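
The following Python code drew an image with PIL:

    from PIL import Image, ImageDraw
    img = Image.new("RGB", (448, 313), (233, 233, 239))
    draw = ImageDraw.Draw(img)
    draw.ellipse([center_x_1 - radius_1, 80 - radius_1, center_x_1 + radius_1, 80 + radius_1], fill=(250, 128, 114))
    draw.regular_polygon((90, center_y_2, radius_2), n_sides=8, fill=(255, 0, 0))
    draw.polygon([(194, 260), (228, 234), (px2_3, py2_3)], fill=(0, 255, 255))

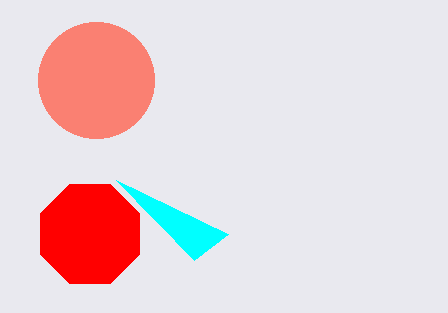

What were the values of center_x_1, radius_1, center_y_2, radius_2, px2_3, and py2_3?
center_x_1 = 96, radius_1 = 58, center_y_2 = 234, radius_2 = 54, px2_3 = 116, py2_3 = 180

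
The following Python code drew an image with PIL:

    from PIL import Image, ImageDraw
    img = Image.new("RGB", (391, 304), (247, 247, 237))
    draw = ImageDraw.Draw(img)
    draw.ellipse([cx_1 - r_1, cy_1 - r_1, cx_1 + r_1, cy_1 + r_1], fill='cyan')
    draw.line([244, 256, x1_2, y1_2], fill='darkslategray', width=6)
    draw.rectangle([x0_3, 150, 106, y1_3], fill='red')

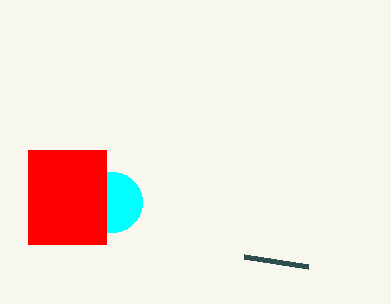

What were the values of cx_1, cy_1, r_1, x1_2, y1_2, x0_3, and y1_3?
cx_1 = 112; cy_1 = 202; r_1 = 30; x1_2 = 308; y1_2 = 266; x0_3 = 28; y1_3 = 244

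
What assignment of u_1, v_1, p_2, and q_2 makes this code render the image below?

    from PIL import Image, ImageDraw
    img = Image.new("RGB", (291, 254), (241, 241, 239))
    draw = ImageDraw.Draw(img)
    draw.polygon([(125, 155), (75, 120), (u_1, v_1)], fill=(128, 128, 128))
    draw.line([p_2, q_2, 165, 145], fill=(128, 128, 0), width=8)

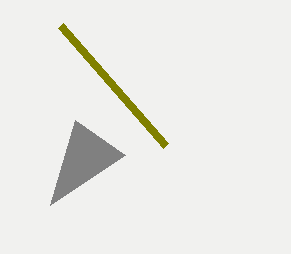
u_1 = 50; v_1 = 205; p_2 = 60; q_2 = 25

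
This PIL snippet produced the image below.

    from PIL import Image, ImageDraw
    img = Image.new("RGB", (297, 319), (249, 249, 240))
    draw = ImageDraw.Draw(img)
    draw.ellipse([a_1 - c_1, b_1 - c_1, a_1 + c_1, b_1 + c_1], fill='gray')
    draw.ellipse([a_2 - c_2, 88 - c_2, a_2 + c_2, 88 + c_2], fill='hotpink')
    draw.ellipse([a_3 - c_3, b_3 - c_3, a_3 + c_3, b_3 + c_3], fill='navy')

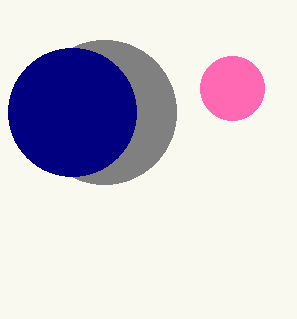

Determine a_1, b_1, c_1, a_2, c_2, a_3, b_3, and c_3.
a_1 = 104; b_1 = 112; c_1 = 72; a_2 = 232; c_2 = 32; a_3 = 72; b_3 = 112; c_3 = 64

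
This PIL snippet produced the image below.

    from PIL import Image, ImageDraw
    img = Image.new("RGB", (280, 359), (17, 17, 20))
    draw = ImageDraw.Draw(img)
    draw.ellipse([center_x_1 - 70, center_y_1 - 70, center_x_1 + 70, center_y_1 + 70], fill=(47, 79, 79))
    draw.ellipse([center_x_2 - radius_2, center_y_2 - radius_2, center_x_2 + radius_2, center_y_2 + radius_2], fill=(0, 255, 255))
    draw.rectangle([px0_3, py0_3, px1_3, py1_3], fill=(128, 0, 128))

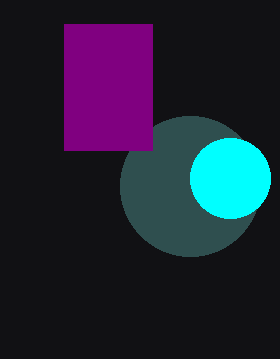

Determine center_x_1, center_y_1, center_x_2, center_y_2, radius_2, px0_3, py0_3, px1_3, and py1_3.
center_x_1 = 190
center_y_1 = 186
center_x_2 = 230
center_y_2 = 178
radius_2 = 40
px0_3 = 64
py0_3 = 24
px1_3 = 152
py1_3 = 150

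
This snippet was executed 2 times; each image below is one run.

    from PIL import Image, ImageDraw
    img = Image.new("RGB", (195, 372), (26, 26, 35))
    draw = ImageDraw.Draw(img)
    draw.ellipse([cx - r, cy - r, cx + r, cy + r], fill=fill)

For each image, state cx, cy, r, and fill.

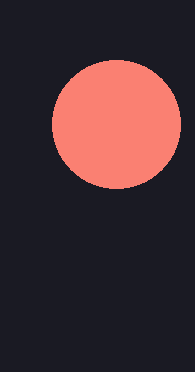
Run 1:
cx = 116; cy = 124; r = 64; fill = 'salmon'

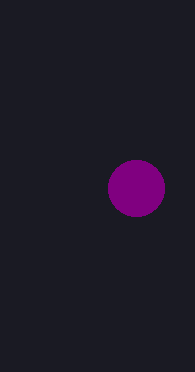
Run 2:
cx = 136, cy = 188, r = 28, fill = 'purple'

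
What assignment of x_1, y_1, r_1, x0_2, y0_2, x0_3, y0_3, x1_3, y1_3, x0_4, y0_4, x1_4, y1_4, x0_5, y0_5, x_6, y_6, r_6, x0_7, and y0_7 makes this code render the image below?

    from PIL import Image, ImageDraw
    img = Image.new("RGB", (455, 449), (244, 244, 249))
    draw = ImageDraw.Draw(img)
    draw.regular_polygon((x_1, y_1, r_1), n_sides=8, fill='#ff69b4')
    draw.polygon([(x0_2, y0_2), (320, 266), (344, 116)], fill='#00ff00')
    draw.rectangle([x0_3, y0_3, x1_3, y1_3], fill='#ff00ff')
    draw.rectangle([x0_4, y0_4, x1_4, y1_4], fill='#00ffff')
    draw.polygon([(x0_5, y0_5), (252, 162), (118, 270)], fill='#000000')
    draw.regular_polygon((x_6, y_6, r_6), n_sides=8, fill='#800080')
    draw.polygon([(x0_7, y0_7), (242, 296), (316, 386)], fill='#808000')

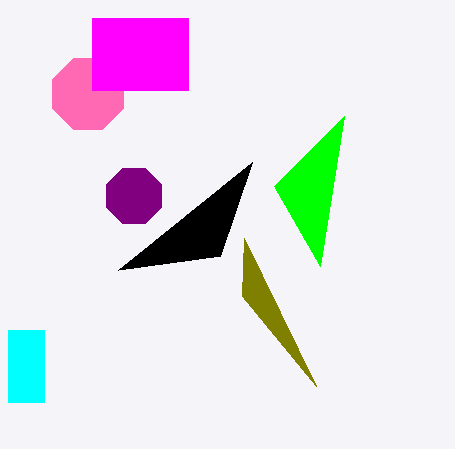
x_1 = 88; y_1 = 94; r_1 = 38; x0_2 = 274; y0_2 = 186; x0_3 = 92; y0_3 = 18; x1_3 = 188; y1_3 = 90; x0_4 = 8; y0_4 = 330; x1_4 = 44; y1_4 = 402; x0_5 = 220; y0_5 = 256; x_6 = 134; y_6 = 196; r_6 = 30; x0_7 = 244; y0_7 = 238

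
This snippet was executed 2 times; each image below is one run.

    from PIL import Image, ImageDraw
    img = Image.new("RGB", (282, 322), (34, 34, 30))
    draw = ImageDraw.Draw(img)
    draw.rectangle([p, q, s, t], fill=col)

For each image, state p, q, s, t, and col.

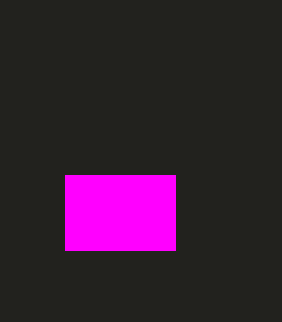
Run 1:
p = 65; q = 175; s = 175; t = 250; col = 'magenta'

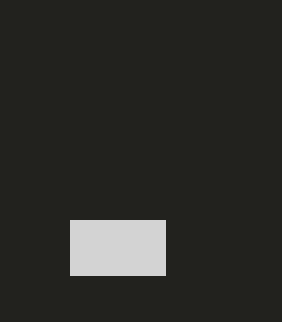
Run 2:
p = 70
q = 220
s = 165
t = 275
col = 'lightgray'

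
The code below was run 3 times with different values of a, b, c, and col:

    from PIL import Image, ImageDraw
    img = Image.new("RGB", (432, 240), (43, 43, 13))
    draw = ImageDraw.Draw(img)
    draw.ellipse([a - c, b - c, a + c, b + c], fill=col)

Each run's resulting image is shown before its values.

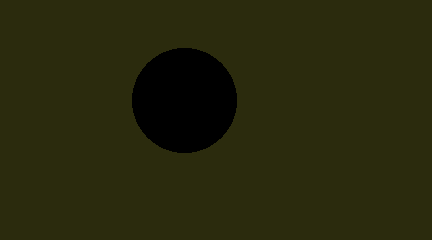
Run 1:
a = 184; b = 100; c = 52; col = 'black'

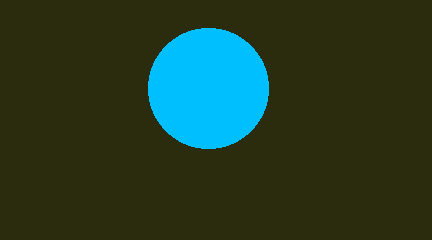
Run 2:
a = 208
b = 88
c = 60
col = 'deepskyblue'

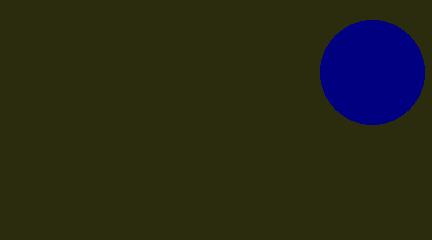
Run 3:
a = 372; b = 72; c = 52; col = 'navy'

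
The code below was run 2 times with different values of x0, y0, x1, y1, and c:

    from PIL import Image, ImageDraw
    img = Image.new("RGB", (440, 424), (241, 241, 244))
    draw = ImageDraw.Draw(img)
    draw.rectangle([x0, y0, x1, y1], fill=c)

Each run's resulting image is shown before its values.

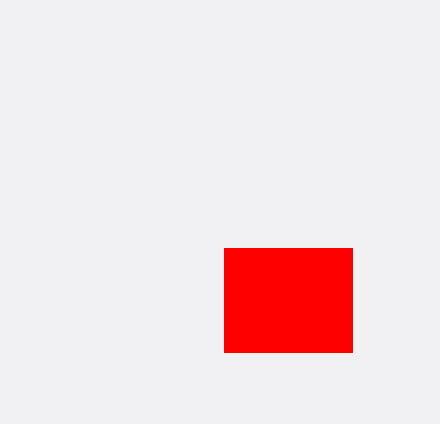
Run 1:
x0 = 224
y0 = 248
x1 = 352
y1 = 352
c = 'red'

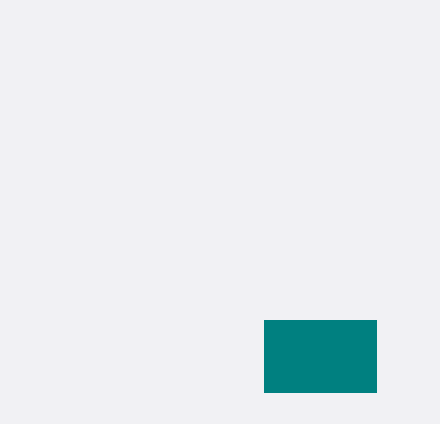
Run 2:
x0 = 264, y0 = 320, x1 = 376, y1 = 392, c = 'teal'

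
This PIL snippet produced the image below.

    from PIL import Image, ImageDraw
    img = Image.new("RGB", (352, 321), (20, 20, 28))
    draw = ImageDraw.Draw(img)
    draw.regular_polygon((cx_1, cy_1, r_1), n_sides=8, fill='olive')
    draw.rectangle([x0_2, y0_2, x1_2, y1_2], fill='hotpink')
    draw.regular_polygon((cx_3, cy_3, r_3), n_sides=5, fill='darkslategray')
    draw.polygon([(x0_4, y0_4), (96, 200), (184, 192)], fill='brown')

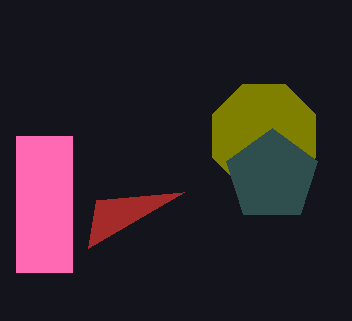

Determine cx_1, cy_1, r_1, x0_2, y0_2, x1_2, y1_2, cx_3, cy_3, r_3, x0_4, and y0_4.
cx_1 = 264, cy_1 = 136, r_1 = 56, x0_2 = 16, y0_2 = 136, x1_2 = 72, y1_2 = 272, cx_3 = 272, cy_3 = 176, r_3 = 48, x0_4 = 88, y0_4 = 248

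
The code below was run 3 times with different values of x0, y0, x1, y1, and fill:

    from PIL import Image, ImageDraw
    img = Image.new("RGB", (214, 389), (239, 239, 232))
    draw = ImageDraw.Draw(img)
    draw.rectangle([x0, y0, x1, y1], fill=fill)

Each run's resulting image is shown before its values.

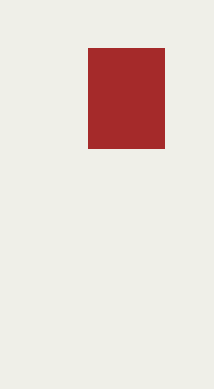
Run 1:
x0 = 88
y0 = 48
x1 = 164
y1 = 148
fill = 'brown'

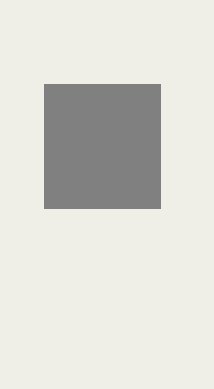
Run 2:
x0 = 44
y0 = 84
x1 = 160
y1 = 208
fill = 'gray'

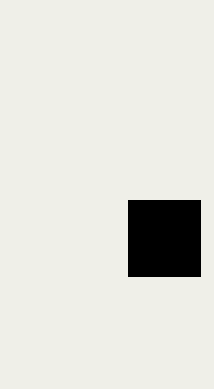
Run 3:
x0 = 128; y0 = 200; x1 = 200; y1 = 276; fill = 'black'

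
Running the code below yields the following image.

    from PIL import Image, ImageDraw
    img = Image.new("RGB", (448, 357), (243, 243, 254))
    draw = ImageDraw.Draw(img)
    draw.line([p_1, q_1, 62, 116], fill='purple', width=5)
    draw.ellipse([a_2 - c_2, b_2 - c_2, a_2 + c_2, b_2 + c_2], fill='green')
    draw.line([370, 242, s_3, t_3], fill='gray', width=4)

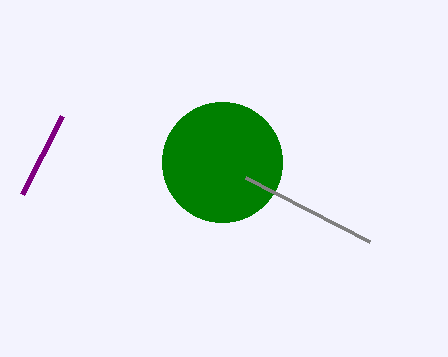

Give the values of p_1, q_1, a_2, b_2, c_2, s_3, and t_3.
p_1 = 22, q_1 = 194, a_2 = 222, b_2 = 162, c_2 = 60, s_3 = 246, t_3 = 178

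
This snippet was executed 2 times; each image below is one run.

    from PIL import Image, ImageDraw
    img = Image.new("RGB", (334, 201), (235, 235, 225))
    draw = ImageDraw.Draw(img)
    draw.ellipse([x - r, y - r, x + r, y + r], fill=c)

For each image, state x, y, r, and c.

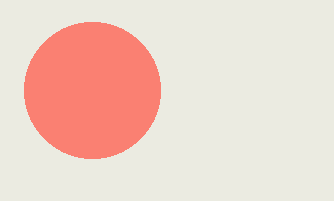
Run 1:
x = 92; y = 90; r = 68; c = 'salmon'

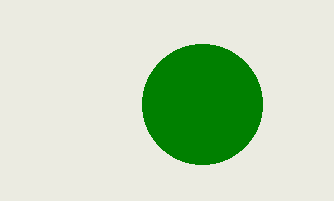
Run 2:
x = 202, y = 104, r = 60, c = 'green'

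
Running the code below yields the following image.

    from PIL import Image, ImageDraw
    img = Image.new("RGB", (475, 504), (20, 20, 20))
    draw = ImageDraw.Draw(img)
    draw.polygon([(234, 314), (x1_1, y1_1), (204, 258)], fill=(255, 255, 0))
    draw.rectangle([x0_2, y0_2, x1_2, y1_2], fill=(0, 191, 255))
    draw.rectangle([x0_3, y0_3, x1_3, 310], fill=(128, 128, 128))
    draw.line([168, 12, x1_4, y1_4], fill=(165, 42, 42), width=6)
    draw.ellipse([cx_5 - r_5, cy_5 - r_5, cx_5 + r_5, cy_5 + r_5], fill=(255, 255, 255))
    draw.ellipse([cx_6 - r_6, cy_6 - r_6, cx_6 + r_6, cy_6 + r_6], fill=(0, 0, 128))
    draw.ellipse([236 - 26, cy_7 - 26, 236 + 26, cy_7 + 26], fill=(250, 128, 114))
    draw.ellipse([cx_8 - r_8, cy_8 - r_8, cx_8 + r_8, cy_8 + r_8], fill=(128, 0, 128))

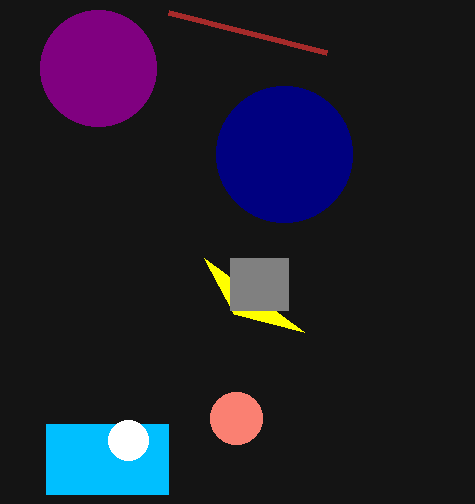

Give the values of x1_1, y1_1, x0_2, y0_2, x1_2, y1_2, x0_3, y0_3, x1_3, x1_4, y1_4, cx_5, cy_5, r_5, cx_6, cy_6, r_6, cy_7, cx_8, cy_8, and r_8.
x1_1 = 304
y1_1 = 332
x0_2 = 46
y0_2 = 424
x1_2 = 168
y1_2 = 494
x0_3 = 230
y0_3 = 258
x1_3 = 288
x1_4 = 326
y1_4 = 52
cx_5 = 128
cy_5 = 440
r_5 = 20
cx_6 = 284
cy_6 = 154
r_6 = 68
cy_7 = 418
cx_8 = 98
cy_8 = 68
r_8 = 58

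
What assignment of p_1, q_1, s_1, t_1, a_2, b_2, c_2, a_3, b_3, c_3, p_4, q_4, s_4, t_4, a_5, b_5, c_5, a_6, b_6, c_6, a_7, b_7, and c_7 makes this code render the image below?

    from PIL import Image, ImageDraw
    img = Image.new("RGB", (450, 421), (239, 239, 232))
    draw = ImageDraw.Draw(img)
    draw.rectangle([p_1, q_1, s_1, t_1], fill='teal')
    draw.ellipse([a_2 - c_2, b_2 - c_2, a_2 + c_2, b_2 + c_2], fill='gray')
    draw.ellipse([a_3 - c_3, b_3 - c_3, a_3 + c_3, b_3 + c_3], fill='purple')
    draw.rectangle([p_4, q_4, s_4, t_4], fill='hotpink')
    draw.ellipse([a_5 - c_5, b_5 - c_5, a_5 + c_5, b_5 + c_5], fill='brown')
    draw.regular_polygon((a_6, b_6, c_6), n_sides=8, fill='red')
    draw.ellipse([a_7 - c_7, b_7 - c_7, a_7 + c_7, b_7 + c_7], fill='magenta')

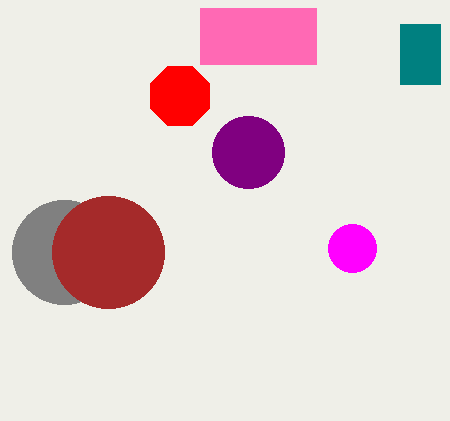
p_1 = 400, q_1 = 24, s_1 = 440, t_1 = 84, a_2 = 64, b_2 = 252, c_2 = 52, a_3 = 248, b_3 = 152, c_3 = 36, p_4 = 200, q_4 = 8, s_4 = 316, t_4 = 64, a_5 = 108, b_5 = 252, c_5 = 56, a_6 = 180, b_6 = 96, c_6 = 32, a_7 = 352, b_7 = 248, c_7 = 24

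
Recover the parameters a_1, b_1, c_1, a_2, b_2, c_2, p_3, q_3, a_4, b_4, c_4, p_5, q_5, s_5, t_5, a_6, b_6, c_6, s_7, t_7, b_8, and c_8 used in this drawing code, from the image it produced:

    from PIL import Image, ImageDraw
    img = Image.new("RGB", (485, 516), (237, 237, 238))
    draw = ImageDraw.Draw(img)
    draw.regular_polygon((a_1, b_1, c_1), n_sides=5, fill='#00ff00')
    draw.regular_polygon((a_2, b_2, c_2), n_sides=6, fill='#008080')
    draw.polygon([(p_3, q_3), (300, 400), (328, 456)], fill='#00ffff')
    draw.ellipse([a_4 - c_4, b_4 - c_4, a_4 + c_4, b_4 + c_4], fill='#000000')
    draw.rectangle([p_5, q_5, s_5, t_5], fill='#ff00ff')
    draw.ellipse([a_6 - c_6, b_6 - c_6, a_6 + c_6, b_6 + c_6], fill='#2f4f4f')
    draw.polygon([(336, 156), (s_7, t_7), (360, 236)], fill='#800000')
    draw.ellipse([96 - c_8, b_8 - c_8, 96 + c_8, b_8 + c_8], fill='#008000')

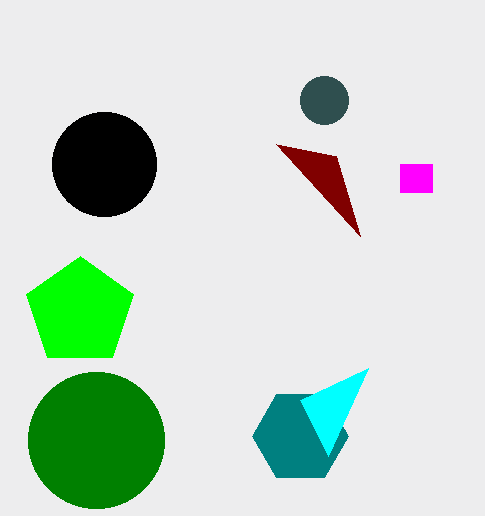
a_1 = 80
b_1 = 312
c_1 = 56
a_2 = 300
b_2 = 436
c_2 = 48
p_3 = 368
q_3 = 368
a_4 = 104
b_4 = 164
c_4 = 52
p_5 = 400
q_5 = 164
s_5 = 432
t_5 = 192
a_6 = 324
b_6 = 100
c_6 = 24
s_7 = 276
t_7 = 144
b_8 = 440
c_8 = 68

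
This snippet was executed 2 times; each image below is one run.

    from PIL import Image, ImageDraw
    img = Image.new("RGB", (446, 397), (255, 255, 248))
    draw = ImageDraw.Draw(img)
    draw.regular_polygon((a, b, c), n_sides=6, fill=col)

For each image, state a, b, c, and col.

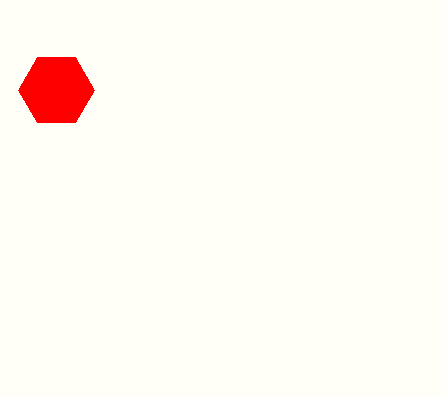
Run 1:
a = 56
b = 90
c = 38
col = 'red'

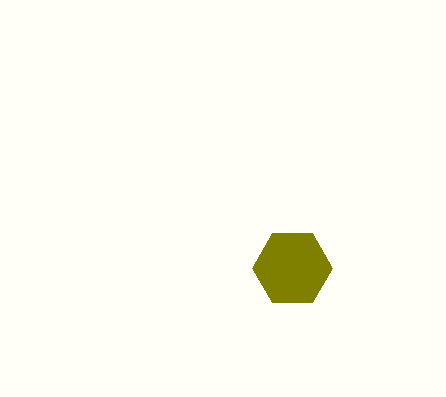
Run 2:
a = 292; b = 268; c = 40; col = 'olive'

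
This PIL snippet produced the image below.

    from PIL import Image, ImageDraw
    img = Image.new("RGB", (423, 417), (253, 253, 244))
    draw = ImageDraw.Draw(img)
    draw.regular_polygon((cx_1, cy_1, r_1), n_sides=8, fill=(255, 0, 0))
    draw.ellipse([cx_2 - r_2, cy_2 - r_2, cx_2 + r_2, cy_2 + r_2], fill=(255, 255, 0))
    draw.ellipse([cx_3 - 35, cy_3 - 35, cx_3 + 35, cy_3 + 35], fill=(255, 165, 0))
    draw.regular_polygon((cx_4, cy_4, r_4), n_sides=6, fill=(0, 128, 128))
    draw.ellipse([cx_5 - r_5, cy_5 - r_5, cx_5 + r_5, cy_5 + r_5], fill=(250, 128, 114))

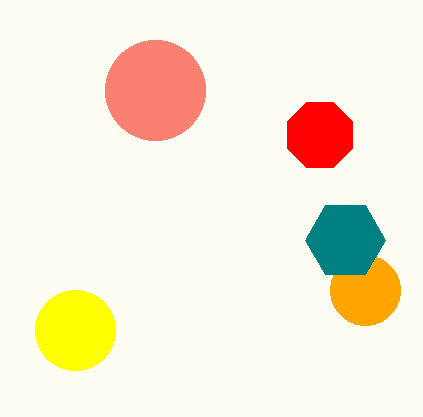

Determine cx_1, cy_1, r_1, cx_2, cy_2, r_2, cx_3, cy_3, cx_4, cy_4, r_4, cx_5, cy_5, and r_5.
cx_1 = 320, cy_1 = 135, r_1 = 35, cx_2 = 75, cy_2 = 330, r_2 = 40, cx_3 = 365, cy_3 = 290, cx_4 = 345, cy_4 = 240, r_4 = 40, cx_5 = 155, cy_5 = 90, r_5 = 50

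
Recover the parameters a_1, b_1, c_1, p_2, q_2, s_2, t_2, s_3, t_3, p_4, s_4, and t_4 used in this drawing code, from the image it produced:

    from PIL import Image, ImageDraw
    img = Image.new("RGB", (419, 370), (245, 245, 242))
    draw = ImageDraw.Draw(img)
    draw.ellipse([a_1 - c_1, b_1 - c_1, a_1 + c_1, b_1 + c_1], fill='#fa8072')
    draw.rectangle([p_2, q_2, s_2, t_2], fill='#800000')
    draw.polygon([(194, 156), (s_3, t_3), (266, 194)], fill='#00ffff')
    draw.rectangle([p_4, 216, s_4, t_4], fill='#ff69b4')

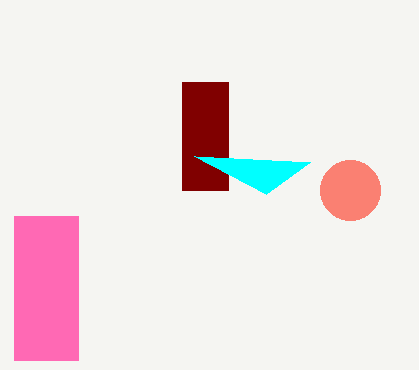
a_1 = 350; b_1 = 190; c_1 = 30; p_2 = 182; q_2 = 82; s_2 = 228; t_2 = 190; s_3 = 310; t_3 = 162; p_4 = 14; s_4 = 78; t_4 = 360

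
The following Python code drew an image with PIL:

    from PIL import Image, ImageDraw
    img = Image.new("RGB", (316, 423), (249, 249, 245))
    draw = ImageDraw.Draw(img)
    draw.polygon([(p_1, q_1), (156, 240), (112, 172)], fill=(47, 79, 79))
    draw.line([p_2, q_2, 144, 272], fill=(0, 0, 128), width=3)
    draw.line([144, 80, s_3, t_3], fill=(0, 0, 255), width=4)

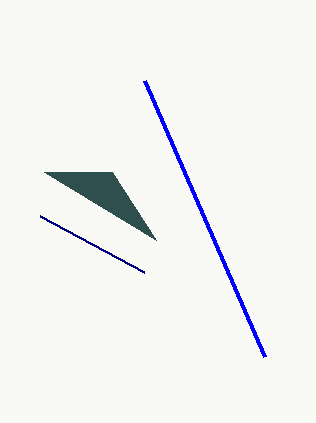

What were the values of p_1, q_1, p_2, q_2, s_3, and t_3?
p_1 = 44
q_1 = 172
p_2 = 40
q_2 = 216
s_3 = 264
t_3 = 356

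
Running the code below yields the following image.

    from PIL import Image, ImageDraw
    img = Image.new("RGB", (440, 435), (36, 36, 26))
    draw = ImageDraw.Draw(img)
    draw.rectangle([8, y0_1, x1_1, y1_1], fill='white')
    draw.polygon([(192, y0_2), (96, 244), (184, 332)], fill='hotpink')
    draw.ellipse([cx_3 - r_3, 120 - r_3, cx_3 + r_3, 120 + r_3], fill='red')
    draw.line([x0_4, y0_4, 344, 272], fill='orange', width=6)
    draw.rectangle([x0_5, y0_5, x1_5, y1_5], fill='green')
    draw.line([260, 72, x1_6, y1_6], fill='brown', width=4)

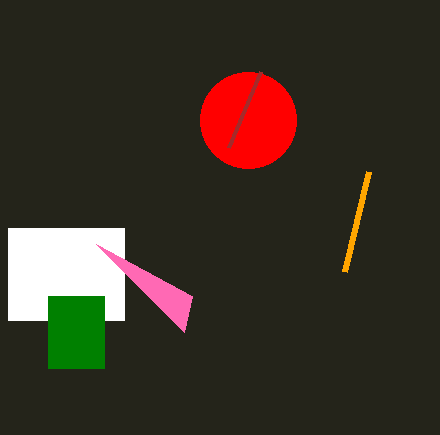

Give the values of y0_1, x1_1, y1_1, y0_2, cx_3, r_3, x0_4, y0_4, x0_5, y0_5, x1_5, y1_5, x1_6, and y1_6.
y0_1 = 228
x1_1 = 124
y1_1 = 320
y0_2 = 296
cx_3 = 248
r_3 = 48
x0_4 = 368
y0_4 = 172
x0_5 = 48
y0_5 = 296
x1_5 = 104
y1_5 = 368
x1_6 = 228
y1_6 = 148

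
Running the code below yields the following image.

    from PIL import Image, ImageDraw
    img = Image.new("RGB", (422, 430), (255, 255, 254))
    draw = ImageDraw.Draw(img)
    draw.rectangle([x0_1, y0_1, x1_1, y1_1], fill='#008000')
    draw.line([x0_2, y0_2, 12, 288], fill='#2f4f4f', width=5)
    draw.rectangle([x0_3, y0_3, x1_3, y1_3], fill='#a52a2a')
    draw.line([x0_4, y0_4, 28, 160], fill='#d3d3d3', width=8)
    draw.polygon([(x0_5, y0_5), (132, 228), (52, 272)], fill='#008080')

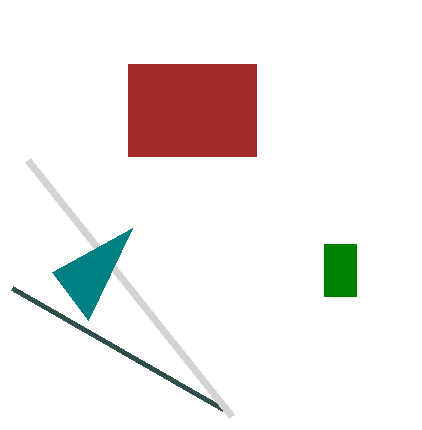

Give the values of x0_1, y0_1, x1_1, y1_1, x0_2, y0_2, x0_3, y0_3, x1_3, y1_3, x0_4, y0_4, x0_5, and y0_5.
x0_1 = 324, y0_1 = 244, x1_1 = 356, y1_1 = 296, x0_2 = 228, y0_2 = 412, x0_3 = 128, y0_3 = 64, x1_3 = 256, y1_3 = 156, x0_4 = 232, y0_4 = 416, x0_5 = 88, y0_5 = 320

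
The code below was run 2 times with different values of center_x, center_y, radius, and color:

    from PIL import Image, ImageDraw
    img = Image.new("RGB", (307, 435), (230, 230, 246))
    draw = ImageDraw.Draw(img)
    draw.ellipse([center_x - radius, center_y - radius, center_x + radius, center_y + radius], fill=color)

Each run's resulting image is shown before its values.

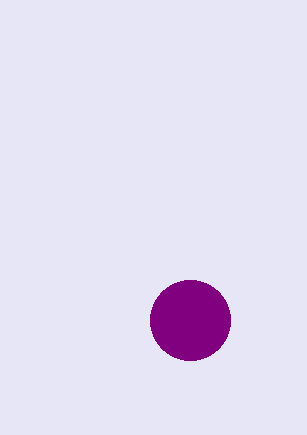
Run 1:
center_x = 190
center_y = 320
radius = 40
color = 'purple'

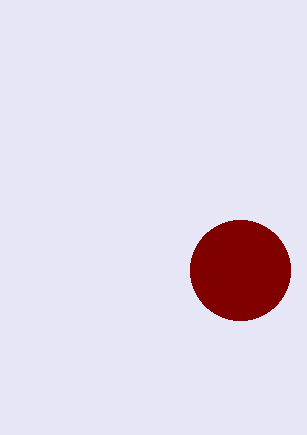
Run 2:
center_x = 240
center_y = 270
radius = 50
color = 'maroon'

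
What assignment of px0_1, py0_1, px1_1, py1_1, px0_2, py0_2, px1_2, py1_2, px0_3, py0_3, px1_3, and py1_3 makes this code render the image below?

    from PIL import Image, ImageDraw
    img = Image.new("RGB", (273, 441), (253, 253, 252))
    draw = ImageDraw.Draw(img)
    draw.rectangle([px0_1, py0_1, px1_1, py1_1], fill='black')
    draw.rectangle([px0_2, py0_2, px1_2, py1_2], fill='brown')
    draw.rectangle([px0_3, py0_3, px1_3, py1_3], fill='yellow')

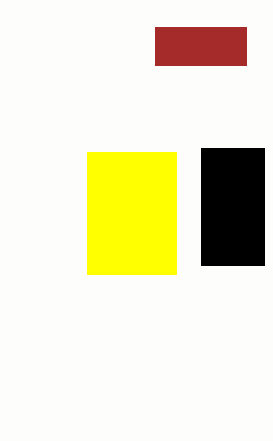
px0_1 = 201
py0_1 = 148
px1_1 = 264
py1_1 = 265
px0_2 = 155
py0_2 = 27
px1_2 = 246
py1_2 = 65
px0_3 = 87
py0_3 = 152
px1_3 = 176
py1_3 = 274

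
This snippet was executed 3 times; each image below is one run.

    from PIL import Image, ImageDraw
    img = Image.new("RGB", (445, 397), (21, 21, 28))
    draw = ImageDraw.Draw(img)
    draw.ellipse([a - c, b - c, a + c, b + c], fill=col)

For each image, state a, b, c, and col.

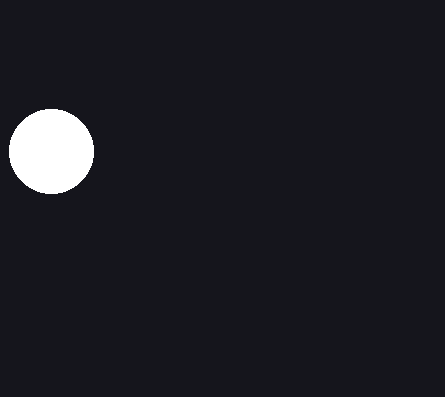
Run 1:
a = 51, b = 151, c = 42, col = 'white'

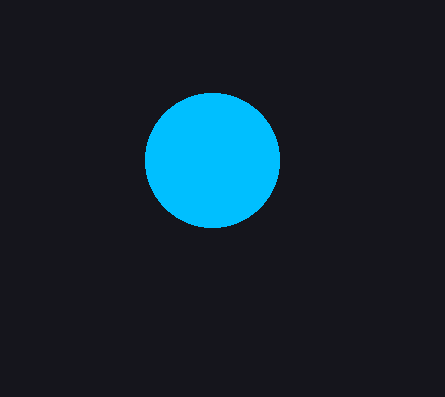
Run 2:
a = 212
b = 160
c = 67
col = 'deepskyblue'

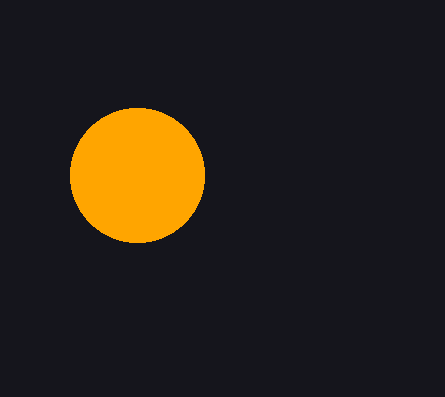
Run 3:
a = 137, b = 175, c = 67, col = 'orange'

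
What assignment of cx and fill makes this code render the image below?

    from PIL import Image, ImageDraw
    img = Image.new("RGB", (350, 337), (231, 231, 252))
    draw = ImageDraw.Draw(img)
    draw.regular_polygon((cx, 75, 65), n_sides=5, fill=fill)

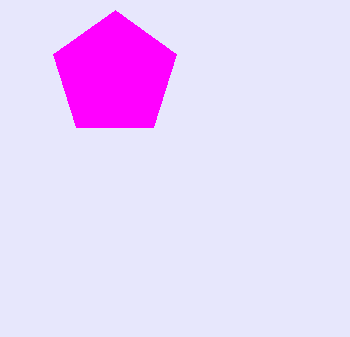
cx = 115, fill = 'magenta'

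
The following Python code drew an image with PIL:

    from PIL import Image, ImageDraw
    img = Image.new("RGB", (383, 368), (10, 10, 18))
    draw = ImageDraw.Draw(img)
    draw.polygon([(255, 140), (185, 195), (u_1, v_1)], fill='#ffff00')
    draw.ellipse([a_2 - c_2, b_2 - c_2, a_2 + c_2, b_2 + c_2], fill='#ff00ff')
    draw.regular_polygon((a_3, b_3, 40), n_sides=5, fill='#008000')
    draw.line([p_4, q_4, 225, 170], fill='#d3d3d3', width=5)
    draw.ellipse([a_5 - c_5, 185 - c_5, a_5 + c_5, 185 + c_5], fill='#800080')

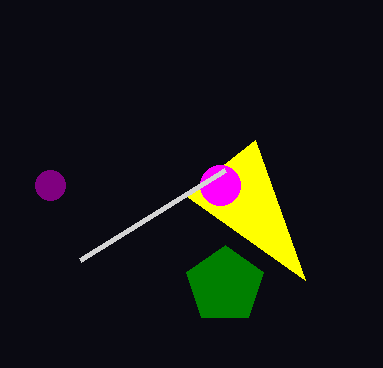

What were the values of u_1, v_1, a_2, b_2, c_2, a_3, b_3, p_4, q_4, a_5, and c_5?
u_1 = 305, v_1 = 280, a_2 = 220, b_2 = 185, c_2 = 20, a_3 = 225, b_3 = 285, p_4 = 80, q_4 = 260, a_5 = 50, c_5 = 15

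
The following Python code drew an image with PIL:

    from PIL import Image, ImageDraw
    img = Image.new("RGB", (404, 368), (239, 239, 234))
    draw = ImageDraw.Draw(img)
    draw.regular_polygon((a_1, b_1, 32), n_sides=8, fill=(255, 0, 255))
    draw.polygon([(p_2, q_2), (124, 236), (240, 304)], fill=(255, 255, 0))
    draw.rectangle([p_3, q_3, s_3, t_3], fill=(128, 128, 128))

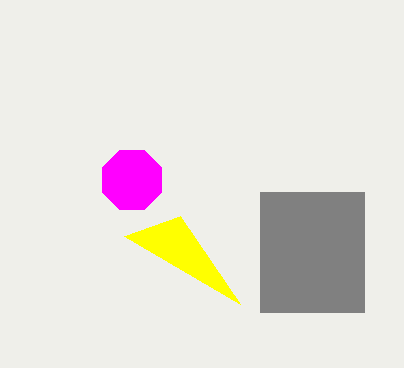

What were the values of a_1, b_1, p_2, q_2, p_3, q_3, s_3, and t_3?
a_1 = 132, b_1 = 180, p_2 = 180, q_2 = 216, p_3 = 260, q_3 = 192, s_3 = 364, t_3 = 312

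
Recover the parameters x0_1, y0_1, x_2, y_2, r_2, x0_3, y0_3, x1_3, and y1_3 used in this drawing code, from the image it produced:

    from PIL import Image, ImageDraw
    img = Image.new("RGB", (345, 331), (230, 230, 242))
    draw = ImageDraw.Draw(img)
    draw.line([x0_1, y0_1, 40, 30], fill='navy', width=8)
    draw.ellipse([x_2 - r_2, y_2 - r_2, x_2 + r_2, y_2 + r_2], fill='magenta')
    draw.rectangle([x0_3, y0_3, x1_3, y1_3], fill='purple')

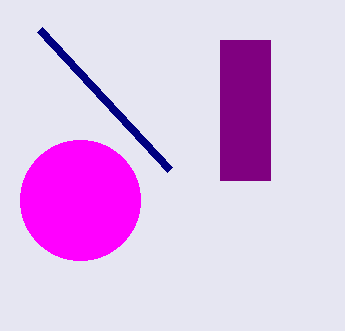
x0_1 = 170
y0_1 = 170
x_2 = 80
y_2 = 200
r_2 = 60
x0_3 = 220
y0_3 = 40
x1_3 = 270
y1_3 = 180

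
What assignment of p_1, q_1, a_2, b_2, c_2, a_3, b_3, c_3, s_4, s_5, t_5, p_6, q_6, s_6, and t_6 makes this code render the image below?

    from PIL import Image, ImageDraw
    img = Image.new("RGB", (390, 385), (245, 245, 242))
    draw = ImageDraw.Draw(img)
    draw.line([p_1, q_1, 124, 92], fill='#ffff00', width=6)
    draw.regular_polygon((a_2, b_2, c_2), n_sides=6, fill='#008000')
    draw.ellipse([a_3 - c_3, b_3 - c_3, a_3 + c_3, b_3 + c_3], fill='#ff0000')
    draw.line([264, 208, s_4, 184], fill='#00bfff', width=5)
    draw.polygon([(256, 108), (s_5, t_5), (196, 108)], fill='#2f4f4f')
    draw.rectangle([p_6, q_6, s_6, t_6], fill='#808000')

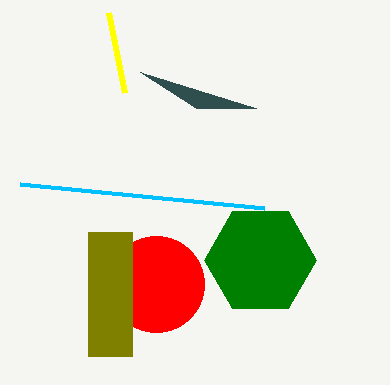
p_1 = 108; q_1 = 12; a_2 = 260; b_2 = 260; c_2 = 56; a_3 = 156; b_3 = 284; c_3 = 48; s_4 = 20; s_5 = 140; t_5 = 72; p_6 = 88; q_6 = 232; s_6 = 132; t_6 = 356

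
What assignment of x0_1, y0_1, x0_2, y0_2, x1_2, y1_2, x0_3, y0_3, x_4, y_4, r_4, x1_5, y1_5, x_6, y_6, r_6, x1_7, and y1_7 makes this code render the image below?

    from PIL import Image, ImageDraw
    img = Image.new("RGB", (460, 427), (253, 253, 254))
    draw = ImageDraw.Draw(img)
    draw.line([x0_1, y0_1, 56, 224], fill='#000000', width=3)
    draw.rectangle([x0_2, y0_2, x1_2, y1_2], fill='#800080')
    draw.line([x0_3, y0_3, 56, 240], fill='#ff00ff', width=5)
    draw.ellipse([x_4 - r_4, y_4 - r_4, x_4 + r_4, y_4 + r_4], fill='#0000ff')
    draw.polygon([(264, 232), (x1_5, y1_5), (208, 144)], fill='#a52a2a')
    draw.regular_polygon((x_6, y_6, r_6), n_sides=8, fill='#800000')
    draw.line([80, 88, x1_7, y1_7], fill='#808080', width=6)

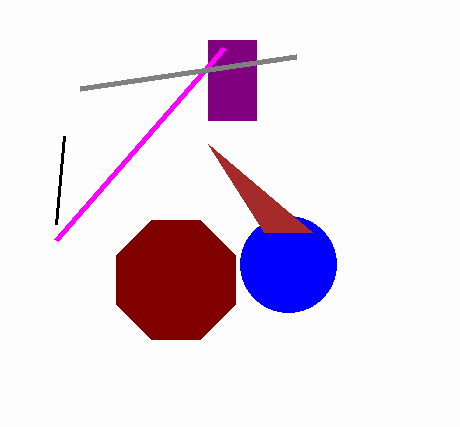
x0_1 = 64, y0_1 = 136, x0_2 = 208, y0_2 = 40, x1_2 = 256, y1_2 = 120, x0_3 = 224, y0_3 = 48, x_4 = 288, y_4 = 264, r_4 = 48, x1_5 = 312, y1_5 = 232, x_6 = 176, y_6 = 280, r_6 = 64, x1_7 = 296, y1_7 = 56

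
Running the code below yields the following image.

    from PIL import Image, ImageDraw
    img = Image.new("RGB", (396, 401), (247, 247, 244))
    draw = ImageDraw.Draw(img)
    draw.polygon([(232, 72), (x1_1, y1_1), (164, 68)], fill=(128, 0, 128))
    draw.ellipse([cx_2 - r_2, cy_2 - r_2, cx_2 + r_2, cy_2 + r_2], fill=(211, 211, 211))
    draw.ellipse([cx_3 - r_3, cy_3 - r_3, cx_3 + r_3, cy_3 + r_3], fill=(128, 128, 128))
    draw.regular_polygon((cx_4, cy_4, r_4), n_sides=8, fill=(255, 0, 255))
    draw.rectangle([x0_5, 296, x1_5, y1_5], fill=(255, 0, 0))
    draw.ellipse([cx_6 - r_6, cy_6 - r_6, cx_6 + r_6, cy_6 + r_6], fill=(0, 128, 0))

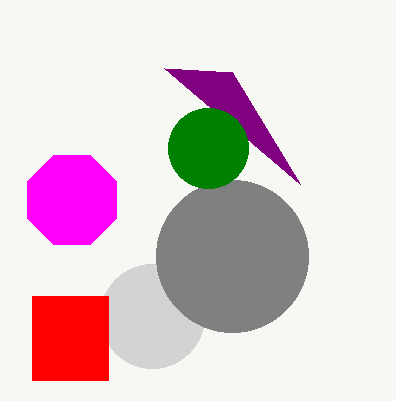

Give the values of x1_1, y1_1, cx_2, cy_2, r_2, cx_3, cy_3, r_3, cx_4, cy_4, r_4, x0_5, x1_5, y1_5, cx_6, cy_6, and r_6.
x1_1 = 300, y1_1 = 184, cx_2 = 152, cy_2 = 316, r_2 = 52, cx_3 = 232, cy_3 = 256, r_3 = 76, cx_4 = 72, cy_4 = 200, r_4 = 48, x0_5 = 32, x1_5 = 108, y1_5 = 380, cx_6 = 208, cy_6 = 148, r_6 = 40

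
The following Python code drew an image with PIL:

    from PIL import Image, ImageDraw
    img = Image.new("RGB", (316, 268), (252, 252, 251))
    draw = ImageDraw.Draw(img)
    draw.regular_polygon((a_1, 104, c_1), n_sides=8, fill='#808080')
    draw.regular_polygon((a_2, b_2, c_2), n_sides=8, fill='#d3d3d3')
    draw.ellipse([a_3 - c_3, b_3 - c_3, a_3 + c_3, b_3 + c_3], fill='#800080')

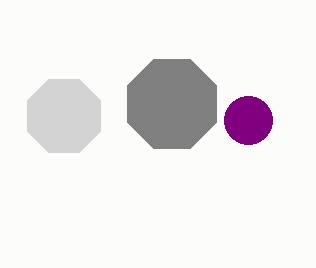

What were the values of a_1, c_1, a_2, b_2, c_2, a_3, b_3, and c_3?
a_1 = 172; c_1 = 48; a_2 = 64; b_2 = 116; c_2 = 40; a_3 = 248; b_3 = 120; c_3 = 24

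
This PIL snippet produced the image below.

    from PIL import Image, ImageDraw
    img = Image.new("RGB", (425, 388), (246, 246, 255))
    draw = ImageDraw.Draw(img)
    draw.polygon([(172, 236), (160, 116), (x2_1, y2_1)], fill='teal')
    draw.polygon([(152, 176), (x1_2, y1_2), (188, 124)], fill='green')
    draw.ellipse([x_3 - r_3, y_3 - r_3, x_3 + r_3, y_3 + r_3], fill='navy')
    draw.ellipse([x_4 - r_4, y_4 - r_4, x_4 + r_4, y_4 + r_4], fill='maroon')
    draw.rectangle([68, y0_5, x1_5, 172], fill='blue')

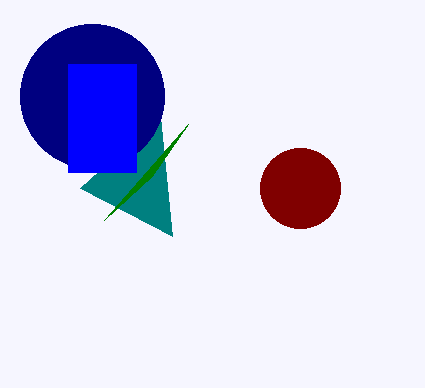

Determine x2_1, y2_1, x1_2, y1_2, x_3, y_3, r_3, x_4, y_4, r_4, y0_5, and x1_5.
x2_1 = 80
y2_1 = 188
x1_2 = 104
y1_2 = 220
x_3 = 92
y_3 = 96
r_3 = 72
x_4 = 300
y_4 = 188
r_4 = 40
y0_5 = 64
x1_5 = 136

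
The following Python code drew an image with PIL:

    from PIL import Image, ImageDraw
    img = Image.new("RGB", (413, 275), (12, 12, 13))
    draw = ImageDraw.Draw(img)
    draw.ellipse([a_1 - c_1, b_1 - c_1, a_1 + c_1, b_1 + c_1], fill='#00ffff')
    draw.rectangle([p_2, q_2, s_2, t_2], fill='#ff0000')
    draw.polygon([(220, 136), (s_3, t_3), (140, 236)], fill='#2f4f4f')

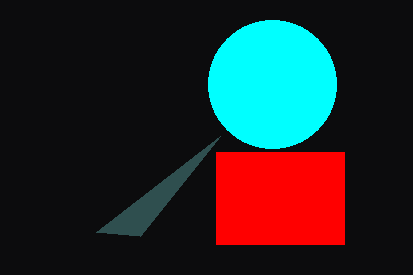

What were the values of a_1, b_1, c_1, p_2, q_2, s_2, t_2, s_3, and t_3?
a_1 = 272, b_1 = 84, c_1 = 64, p_2 = 216, q_2 = 152, s_2 = 344, t_2 = 244, s_3 = 96, t_3 = 232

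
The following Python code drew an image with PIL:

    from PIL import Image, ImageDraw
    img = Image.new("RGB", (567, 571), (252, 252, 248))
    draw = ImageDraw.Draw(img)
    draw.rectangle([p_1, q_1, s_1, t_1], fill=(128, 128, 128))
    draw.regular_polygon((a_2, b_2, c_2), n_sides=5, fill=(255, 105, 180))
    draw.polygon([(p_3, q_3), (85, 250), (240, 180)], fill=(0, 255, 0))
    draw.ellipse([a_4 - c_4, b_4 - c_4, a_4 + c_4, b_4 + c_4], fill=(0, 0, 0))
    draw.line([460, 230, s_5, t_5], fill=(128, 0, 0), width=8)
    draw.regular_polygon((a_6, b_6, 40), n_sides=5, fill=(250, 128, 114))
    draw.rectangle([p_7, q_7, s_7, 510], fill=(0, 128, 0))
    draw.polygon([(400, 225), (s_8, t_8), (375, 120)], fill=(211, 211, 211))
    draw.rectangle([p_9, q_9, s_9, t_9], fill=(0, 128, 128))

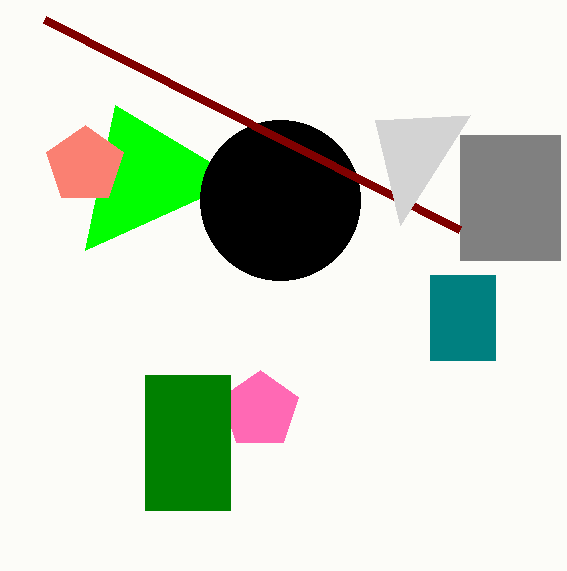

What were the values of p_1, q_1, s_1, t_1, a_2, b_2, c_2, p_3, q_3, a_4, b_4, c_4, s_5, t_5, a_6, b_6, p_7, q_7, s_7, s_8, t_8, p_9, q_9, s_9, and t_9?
p_1 = 460; q_1 = 135; s_1 = 560; t_1 = 260; a_2 = 260; b_2 = 410; c_2 = 40; p_3 = 115; q_3 = 105; a_4 = 280; b_4 = 200; c_4 = 80; s_5 = 45; t_5 = 20; a_6 = 85; b_6 = 165; p_7 = 145; q_7 = 375; s_7 = 230; s_8 = 470; t_8 = 115; p_9 = 430; q_9 = 275; s_9 = 495; t_9 = 360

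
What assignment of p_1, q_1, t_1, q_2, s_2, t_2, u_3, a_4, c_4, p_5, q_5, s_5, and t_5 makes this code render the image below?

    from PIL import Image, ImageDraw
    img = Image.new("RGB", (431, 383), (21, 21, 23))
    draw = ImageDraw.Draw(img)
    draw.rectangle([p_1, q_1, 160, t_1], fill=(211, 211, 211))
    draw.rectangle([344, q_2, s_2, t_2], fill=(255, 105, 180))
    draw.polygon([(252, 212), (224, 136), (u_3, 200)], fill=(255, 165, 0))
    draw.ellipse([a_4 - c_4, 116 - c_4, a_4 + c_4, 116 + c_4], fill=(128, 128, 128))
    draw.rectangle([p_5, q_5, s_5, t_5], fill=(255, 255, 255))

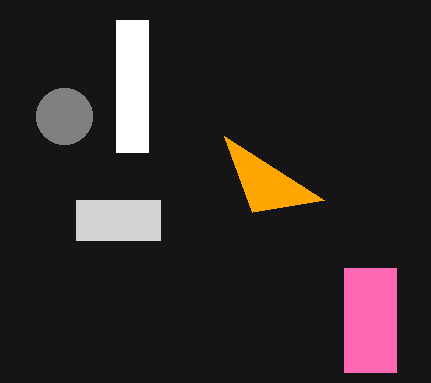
p_1 = 76
q_1 = 200
t_1 = 240
q_2 = 268
s_2 = 396
t_2 = 372
u_3 = 324
a_4 = 64
c_4 = 28
p_5 = 116
q_5 = 20
s_5 = 148
t_5 = 152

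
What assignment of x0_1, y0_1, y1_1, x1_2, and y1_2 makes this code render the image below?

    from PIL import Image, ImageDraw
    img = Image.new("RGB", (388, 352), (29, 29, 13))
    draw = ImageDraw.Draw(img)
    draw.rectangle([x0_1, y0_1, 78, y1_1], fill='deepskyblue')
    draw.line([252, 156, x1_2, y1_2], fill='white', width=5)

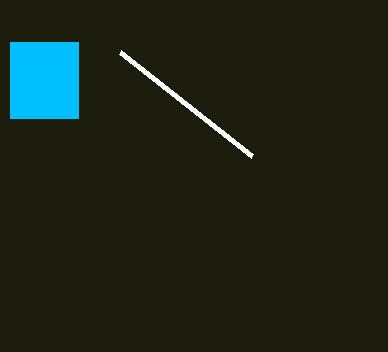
x0_1 = 10
y0_1 = 42
y1_1 = 118
x1_2 = 120
y1_2 = 52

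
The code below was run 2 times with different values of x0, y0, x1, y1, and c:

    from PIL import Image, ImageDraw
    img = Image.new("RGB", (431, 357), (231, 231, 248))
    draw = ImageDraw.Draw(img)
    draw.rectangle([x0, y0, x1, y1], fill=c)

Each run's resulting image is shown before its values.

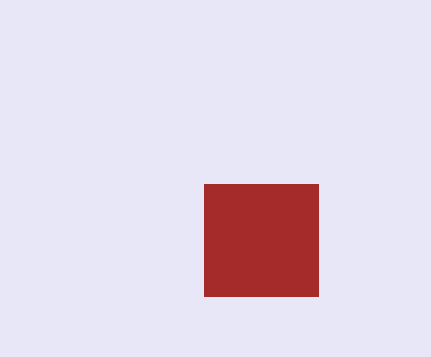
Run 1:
x0 = 204, y0 = 184, x1 = 318, y1 = 296, c = 'brown'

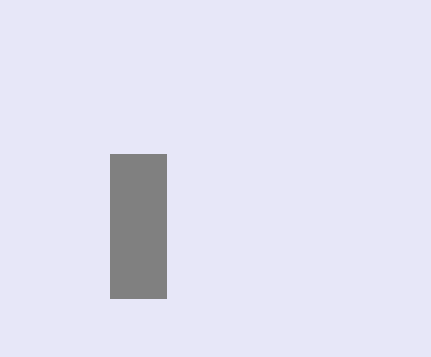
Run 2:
x0 = 110
y0 = 154
x1 = 166
y1 = 298
c = 'gray'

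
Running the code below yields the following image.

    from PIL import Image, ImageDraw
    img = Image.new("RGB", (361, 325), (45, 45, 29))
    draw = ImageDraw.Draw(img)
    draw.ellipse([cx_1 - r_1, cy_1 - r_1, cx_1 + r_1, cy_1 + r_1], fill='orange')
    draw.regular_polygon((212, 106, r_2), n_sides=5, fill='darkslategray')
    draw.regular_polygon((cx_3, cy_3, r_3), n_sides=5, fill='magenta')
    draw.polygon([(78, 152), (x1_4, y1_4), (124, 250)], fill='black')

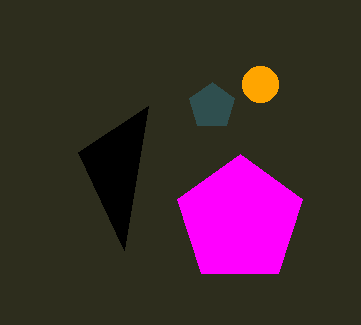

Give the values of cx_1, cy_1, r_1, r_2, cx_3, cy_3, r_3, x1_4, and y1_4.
cx_1 = 260, cy_1 = 84, r_1 = 18, r_2 = 24, cx_3 = 240, cy_3 = 220, r_3 = 66, x1_4 = 148, y1_4 = 106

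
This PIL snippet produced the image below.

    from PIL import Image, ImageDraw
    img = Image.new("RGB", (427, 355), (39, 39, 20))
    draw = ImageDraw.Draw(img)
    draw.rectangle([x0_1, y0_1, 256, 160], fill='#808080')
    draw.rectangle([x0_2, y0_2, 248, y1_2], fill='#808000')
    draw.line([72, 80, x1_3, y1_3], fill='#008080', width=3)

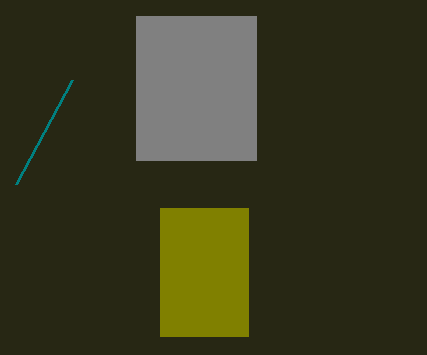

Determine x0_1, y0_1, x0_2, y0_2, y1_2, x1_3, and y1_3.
x0_1 = 136; y0_1 = 16; x0_2 = 160; y0_2 = 208; y1_2 = 336; x1_3 = 16; y1_3 = 184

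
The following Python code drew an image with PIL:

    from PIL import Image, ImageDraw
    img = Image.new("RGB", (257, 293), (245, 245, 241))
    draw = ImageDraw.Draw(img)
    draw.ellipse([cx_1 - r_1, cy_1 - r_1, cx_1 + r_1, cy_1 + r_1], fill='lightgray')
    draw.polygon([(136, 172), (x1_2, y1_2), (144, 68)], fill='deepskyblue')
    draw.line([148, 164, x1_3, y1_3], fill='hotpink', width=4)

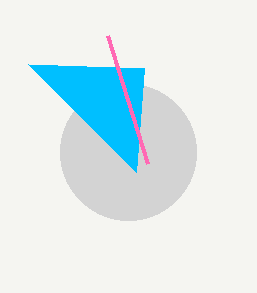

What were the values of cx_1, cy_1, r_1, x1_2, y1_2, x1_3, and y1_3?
cx_1 = 128
cy_1 = 152
r_1 = 68
x1_2 = 28
y1_2 = 64
x1_3 = 108
y1_3 = 36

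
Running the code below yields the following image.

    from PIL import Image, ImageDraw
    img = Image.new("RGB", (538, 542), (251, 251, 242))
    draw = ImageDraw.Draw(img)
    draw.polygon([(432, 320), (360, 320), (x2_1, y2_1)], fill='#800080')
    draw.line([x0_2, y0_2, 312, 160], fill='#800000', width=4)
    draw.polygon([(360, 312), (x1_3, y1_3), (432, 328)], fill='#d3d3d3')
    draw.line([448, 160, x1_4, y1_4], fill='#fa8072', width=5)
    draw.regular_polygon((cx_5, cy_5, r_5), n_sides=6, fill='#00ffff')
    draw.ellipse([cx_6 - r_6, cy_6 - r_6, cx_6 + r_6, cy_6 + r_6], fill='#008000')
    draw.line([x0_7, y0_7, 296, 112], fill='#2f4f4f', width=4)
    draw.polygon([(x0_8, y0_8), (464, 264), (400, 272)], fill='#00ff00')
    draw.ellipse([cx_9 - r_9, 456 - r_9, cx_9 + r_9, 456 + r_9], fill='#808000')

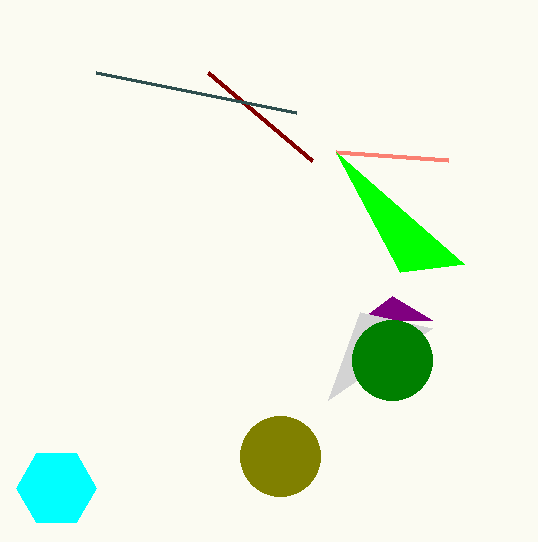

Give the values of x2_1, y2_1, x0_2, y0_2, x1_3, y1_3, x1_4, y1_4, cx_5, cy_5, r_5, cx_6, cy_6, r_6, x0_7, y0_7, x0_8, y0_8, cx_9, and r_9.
x2_1 = 392
y2_1 = 296
x0_2 = 208
y0_2 = 72
x1_3 = 328
y1_3 = 400
x1_4 = 336
y1_4 = 152
cx_5 = 56
cy_5 = 488
r_5 = 40
cx_6 = 392
cy_6 = 360
r_6 = 40
x0_7 = 96
y0_7 = 72
x0_8 = 336
y0_8 = 152
cx_9 = 280
r_9 = 40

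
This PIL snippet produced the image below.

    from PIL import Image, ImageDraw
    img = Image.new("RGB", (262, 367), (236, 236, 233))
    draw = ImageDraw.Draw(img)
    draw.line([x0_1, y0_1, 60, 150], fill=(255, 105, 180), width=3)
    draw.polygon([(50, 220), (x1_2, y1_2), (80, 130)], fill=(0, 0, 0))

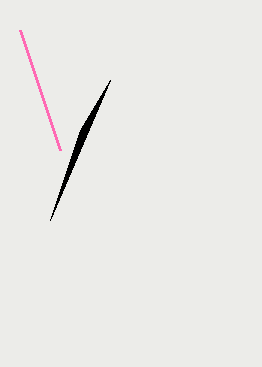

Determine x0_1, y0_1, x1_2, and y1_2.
x0_1 = 20; y0_1 = 30; x1_2 = 110; y1_2 = 80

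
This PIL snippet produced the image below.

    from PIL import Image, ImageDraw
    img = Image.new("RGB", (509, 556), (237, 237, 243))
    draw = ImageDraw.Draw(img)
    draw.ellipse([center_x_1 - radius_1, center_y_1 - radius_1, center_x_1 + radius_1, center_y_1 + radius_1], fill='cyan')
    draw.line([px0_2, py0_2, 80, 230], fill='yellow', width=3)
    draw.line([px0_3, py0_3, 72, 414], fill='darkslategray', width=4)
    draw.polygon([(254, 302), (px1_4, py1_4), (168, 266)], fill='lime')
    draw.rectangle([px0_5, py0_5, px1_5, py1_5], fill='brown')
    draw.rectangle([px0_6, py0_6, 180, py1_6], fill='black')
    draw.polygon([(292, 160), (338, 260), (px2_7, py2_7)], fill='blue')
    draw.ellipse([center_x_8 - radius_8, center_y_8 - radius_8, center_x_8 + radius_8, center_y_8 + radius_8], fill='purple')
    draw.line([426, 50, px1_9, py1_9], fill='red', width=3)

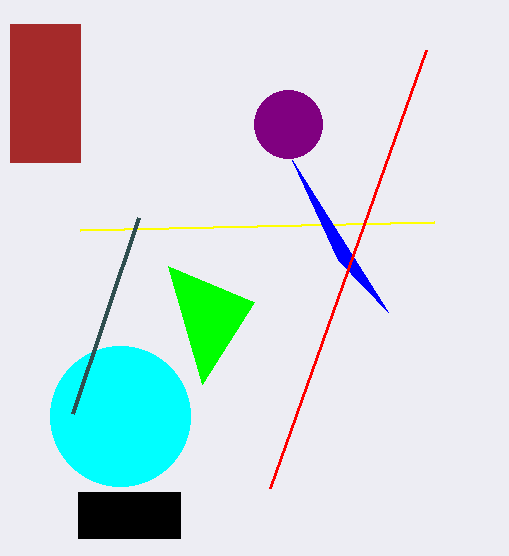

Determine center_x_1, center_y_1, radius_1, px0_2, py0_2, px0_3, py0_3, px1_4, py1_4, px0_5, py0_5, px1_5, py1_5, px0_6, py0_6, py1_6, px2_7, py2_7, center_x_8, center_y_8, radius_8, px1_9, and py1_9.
center_x_1 = 120; center_y_1 = 416; radius_1 = 70; px0_2 = 434; py0_2 = 222; px0_3 = 138; py0_3 = 218; px1_4 = 202; py1_4 = 384; px0_5 = 10; py0_5 = 24; px1_5 = 80; py1_5 = 162; px0_6 = 78; py0_6 = 492; py1_6 = 538; px2_7 = 388; py2_7 = 312; center_x_8 = 288; center_y_8 = 124; radius_8 = 34; px1_9 = 270; py1_9 = 488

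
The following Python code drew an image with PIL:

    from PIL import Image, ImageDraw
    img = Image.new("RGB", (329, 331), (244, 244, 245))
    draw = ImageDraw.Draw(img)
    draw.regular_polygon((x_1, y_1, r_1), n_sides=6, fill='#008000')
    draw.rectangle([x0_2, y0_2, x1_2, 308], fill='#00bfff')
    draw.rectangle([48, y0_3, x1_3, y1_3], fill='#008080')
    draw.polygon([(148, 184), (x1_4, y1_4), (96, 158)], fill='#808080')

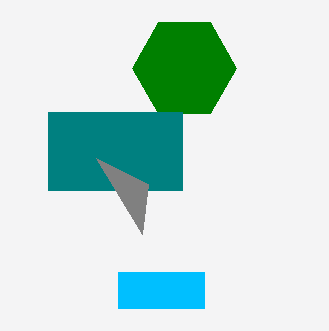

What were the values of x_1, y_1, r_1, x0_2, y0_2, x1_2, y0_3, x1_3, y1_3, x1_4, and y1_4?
x_1 = 184; y_1 = 68; r_1 = 52; x0_2 = 118; y0_2 = 272; x1_2 = 204; y0_3 = 112; x1_3 = 182; y1_3 = 190; x1_4 = 142; y1_4 = 234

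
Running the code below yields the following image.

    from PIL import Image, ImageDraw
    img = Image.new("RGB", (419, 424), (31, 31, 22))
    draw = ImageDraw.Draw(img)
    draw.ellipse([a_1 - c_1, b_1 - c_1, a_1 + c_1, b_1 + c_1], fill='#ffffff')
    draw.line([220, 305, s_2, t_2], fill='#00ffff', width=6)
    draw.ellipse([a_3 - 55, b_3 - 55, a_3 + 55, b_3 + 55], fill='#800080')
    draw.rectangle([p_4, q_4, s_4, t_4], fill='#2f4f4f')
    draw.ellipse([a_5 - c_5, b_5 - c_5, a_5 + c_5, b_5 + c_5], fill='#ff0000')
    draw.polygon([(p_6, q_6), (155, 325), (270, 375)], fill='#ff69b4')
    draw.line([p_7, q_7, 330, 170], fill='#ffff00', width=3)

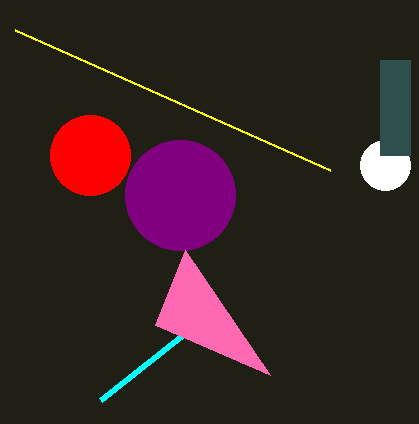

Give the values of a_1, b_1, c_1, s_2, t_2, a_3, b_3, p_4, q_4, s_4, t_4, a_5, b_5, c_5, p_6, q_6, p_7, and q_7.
a_1 = 385
b_1 = 165
c_1 = 25
s_2 = 100
t_2 = 400
a_3 = 180
b_3 = 195
p_4 = 380
q_4 = 60
s_4 = 410
t_4 = 155
a_5 = 90
b_5 = 155
c_5 = 40
p_6 = 185
q_6 = 250
p_7 = 15
q_7 = 30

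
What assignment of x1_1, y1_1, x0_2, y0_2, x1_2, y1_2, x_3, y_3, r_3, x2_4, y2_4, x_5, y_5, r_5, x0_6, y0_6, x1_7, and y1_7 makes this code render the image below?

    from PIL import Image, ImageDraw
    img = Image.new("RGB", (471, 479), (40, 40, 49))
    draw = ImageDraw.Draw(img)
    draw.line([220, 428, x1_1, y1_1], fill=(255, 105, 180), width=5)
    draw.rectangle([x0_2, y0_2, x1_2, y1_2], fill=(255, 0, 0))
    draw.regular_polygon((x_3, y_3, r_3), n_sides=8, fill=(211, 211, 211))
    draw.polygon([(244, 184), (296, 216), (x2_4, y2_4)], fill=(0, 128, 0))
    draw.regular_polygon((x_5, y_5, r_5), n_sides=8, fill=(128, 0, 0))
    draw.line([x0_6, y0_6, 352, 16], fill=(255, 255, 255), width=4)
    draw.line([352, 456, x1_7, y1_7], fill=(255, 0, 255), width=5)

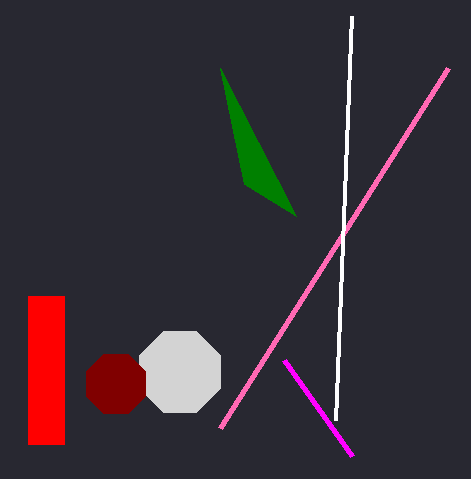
x1_1 = 448; y1_1 = 68; x0_2 = 28; y0_2 = 296; x1_2 = 64; y1_2 = 444; x_3 = 180; y_3 = 372; r_3 = 44; x2_4 = 220; y2_4 = 68; x_5 = 116; y_5 = 384; r_5 = 32; x0_6 = 336; y0_6 = 420; x1_7 = 284; y1_7 = 360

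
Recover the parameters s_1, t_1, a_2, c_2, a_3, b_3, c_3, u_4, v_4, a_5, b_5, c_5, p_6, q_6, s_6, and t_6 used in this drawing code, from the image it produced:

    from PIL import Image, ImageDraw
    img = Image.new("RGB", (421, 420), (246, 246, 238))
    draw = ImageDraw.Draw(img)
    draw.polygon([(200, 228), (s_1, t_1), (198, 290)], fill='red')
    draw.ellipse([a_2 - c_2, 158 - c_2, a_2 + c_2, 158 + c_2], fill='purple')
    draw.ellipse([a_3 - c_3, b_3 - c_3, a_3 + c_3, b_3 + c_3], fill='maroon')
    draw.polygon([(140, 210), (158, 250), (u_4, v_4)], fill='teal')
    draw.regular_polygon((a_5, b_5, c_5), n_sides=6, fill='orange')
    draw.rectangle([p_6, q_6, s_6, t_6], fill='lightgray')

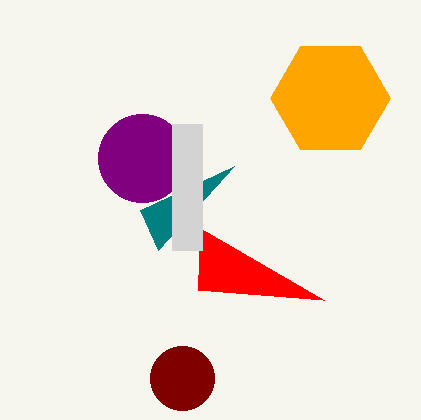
s_1 = 324; t_1 = 300; a_2 = 142; c_2 = 44; a_3 = 182; b_3 = 378; c_3 = 32; u_4 = 234; v_4 = 166; a_5 = 330; b_5 = 98; c_5 = 60; p_6 = 172; q_6 = 124; s_6 = 202; t_6 = 250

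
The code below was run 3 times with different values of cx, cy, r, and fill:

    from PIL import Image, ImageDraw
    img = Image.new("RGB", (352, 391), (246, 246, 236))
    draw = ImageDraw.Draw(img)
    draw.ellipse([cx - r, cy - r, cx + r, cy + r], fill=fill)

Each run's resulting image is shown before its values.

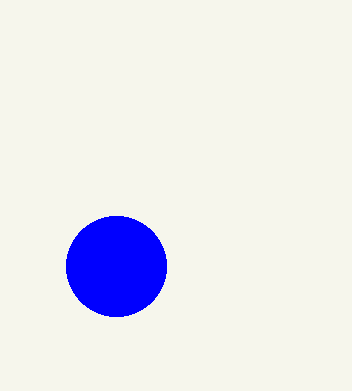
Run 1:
cx = 116; cy = 266; r = 50; fill = 'blue'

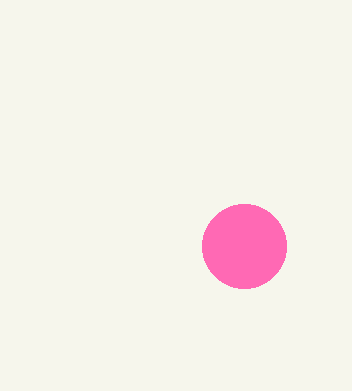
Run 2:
cx = 244
cy = 246
r = 42
fill = 'hotpink'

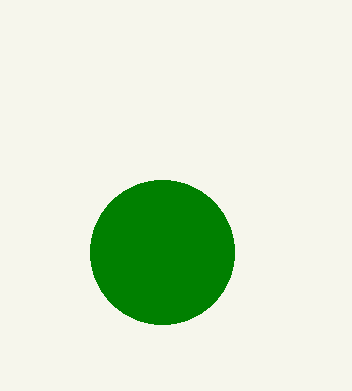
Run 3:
cx = 162
cy = 252
r = 72
fill = 'green'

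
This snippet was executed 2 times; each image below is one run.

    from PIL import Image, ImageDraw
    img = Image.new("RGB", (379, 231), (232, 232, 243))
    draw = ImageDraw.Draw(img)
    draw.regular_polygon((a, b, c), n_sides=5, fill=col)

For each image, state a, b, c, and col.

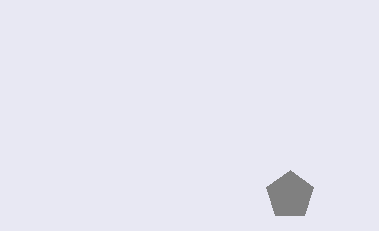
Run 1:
a = 290; b = 195; c = 25; col = 'gray'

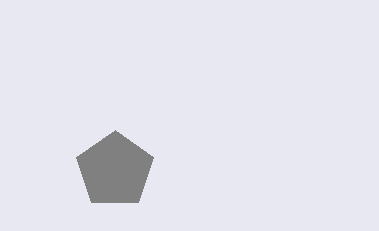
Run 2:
a = 115, b = 170, c = 40, col = 'gray'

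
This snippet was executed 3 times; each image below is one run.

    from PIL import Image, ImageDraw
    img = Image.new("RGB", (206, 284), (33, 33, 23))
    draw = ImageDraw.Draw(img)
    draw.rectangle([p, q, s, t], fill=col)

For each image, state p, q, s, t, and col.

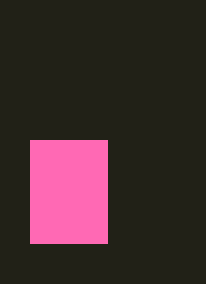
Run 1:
p = 30
q = 140
s = 107
t = 243
col = 'hotpink'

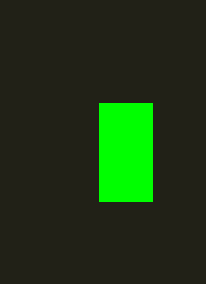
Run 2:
p = 99; q = 103; s = 152; t = 201; col = 'lime'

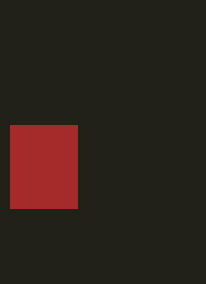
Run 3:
p = 10; q = 125; s = 77; t = 208; col = 'brown'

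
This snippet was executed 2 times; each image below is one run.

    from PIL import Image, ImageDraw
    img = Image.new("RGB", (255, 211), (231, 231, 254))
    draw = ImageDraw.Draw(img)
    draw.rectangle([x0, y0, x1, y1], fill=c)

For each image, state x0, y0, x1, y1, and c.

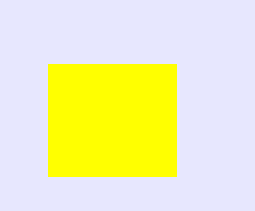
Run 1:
x0 = 48
y0 = 64
x1 = 176
y1 = 176
c = 'yellow'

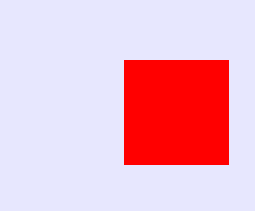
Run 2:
x0 = 124, y0 = 60, x1 = 228, y1 = 164, c = 'red'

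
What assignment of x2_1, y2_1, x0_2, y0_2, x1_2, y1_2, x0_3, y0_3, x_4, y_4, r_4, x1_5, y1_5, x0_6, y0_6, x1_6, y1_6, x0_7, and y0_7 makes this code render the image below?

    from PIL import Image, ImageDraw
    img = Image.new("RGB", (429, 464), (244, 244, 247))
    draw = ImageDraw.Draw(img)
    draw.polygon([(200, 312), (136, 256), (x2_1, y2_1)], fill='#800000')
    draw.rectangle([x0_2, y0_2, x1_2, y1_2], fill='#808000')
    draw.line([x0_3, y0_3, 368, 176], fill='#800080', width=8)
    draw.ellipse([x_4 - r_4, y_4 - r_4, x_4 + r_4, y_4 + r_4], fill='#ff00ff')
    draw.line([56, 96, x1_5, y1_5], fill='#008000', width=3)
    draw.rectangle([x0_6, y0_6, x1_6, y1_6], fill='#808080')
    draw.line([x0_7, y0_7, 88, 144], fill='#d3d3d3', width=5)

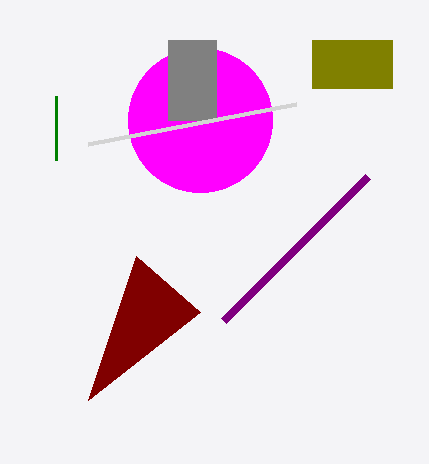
x2_1 = 88
y2_1 = 400
x0_2 = 312
y0_2 = 40
x1_2 = 392
y1_2 = 88
x0_3 = 224
y0_3 = 320
x_4 = 200
y_4 = 120
r_4 = 72
x1_5 = 56
y1_5 = 160
x0_6 = 168
y0_6 = 40
x1_6 = 216
y1_6 = 120
x0_7 = 296
y0_7 = 104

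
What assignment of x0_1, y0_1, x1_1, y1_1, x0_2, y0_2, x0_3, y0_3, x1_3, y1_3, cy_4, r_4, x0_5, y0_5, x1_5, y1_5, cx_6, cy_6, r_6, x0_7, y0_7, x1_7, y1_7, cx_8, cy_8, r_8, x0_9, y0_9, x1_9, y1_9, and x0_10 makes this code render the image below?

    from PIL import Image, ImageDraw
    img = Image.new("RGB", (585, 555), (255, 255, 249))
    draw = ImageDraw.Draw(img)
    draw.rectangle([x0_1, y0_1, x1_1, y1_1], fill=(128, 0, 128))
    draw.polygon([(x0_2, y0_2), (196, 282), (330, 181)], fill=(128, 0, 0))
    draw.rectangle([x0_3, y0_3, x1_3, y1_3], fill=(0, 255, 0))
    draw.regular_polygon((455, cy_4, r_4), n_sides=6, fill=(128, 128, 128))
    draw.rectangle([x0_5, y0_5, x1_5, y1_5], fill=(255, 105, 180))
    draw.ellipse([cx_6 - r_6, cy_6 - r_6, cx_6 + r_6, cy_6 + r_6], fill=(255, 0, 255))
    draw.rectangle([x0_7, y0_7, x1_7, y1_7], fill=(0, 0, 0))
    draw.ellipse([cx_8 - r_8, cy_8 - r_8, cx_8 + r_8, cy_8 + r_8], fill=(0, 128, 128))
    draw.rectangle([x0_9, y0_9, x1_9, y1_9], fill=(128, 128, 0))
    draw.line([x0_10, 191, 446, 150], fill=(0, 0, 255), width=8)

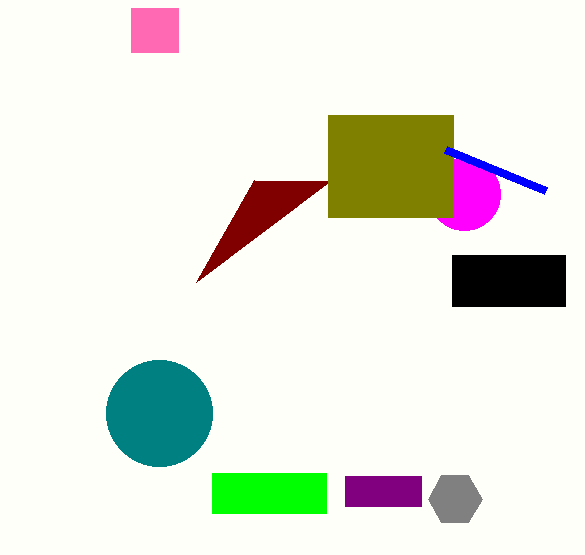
x0_1 = 345, y0_1 = 476, x1_1 = 421, y1_1 = 506, x0_2 = 254, y0_2 = 180, x0_3 = 212, y0_3 = 473, x1_3 = 326, y1_3 = 513, cy_4 = 499, r_4 = 27, x0_5 = 131, y0_5 = 8, x1_5 = 178, y1_5 = 52, cx_6 = 464, cy_6 = 194, r_6 = 36, x0_7 = 452, y0_7 = 255, x1_7 = 565, y1_7 = 306, cx_8 = 159, cy_8 = 413, r_8 = 53, x0_9 = 328, y0_9 = 115, x1_9 = 453, y1_9 = 217, x0_10 = 546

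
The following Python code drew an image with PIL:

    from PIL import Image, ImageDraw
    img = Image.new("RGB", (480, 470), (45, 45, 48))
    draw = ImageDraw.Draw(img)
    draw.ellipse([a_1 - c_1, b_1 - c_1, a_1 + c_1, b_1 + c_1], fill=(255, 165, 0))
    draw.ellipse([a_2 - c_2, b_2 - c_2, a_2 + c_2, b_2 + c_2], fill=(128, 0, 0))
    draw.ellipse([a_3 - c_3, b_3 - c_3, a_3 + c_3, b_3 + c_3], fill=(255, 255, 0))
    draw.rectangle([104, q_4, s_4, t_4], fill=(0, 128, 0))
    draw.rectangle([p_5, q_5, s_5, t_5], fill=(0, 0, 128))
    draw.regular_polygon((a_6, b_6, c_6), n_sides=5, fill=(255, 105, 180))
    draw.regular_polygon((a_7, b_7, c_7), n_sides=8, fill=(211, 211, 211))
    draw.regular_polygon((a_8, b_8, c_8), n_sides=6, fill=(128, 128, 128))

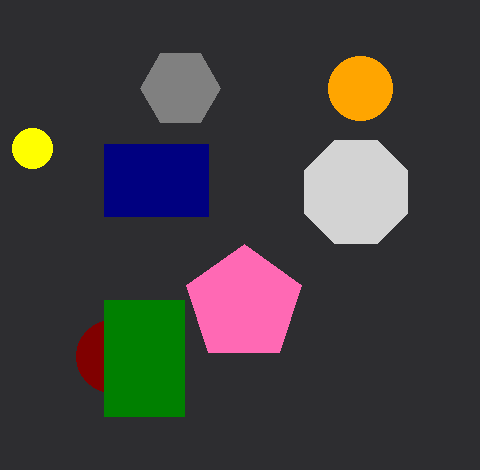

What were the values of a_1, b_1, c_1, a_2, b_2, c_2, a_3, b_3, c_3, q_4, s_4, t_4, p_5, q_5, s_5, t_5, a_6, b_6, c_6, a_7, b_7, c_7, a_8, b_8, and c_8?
a_1 = 360, b_1 = 88, c_1 = 32, a_2 = 112, b_2 = 356, c_2 = 36, a_3 = 32, b_3 = 148, c_3 = 20, q_4 = 300, s_4 = 184, t_4 = 416, p_5 = 104, q_5 = 144, s_5 = 208, t_5 = 216, a_6 = 244, b_6 = 304, c_6 = 60, a_7 = 356, b_7 = 192, c_7 = 56, a_8 = 180, b_8 = 88, c_8 = 40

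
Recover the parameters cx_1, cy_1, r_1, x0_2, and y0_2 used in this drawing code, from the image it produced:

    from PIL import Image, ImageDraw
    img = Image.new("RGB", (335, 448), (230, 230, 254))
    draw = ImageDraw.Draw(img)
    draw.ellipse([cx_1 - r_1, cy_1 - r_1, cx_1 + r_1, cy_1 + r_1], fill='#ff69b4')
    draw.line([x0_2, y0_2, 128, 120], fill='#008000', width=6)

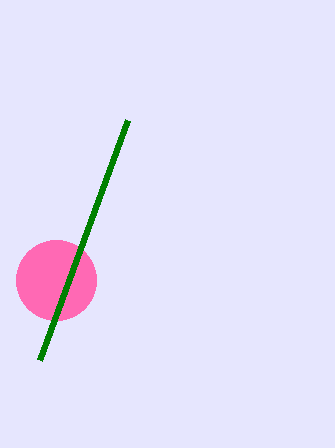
cx_1 = 56
cy_1 = 280
r_1 = 40
x0_2 = 40
y0_2 = 360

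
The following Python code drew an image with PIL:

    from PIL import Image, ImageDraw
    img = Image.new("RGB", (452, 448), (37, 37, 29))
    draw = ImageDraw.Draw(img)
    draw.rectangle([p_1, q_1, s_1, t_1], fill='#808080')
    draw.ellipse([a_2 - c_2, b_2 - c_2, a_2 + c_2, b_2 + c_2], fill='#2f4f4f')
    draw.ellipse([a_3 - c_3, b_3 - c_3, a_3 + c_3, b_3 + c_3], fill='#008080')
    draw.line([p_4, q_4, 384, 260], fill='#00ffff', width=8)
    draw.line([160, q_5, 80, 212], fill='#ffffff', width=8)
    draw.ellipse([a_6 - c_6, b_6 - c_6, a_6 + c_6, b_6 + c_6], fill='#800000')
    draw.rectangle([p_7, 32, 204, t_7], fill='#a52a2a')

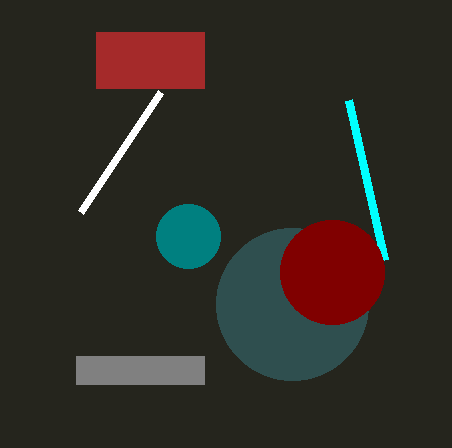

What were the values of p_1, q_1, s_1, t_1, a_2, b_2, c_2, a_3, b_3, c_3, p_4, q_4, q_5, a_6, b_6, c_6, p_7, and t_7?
p_1 = 76, q_1 = 356, s_1 = 204, t_1 = 384, a_2 = 292, b_2 = 304, c_2 = 76, a_3 = 188, b_3 = 236, c_3 = 32, p_4 = 348, q_4 = 100, q_5 = 92, a_6 = 332, b_6 = 272, c_6 = 52, p_7 = 96, t_7 = 88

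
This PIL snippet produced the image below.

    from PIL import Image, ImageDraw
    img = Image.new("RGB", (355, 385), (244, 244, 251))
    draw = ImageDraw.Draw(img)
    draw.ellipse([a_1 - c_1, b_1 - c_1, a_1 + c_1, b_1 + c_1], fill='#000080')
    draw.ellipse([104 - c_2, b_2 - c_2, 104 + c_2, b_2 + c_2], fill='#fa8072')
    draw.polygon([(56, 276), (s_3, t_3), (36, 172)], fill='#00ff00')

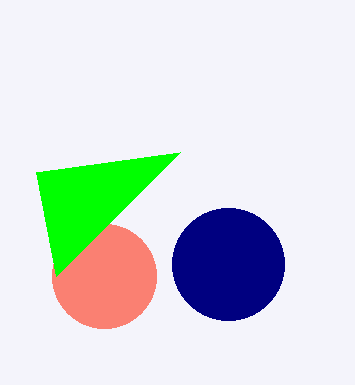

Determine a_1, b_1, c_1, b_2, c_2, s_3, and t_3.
a_1 = 228; b_1 = 264; c_1 = 56; b_2 = 276; c_2 = 52; s_3 = 180; t_3 = 152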